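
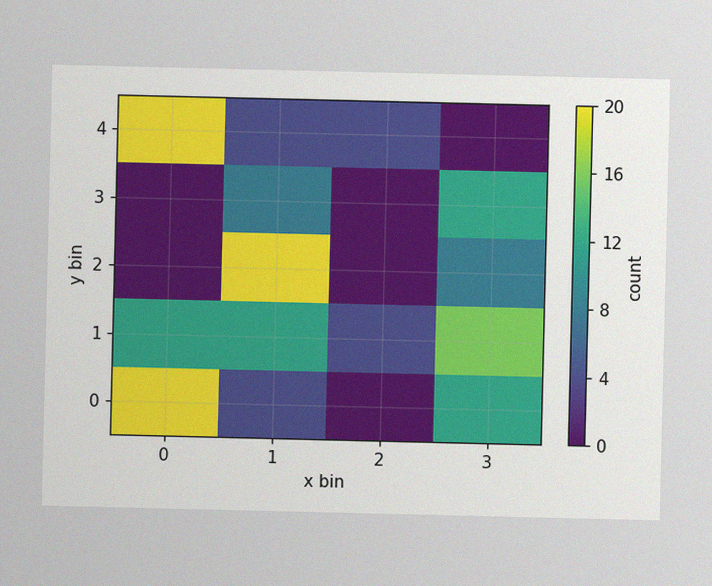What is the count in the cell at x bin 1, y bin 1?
The image has some photo noise and uneven lighting. Matching the cell (1, 1) against the colorbar gives 12.

12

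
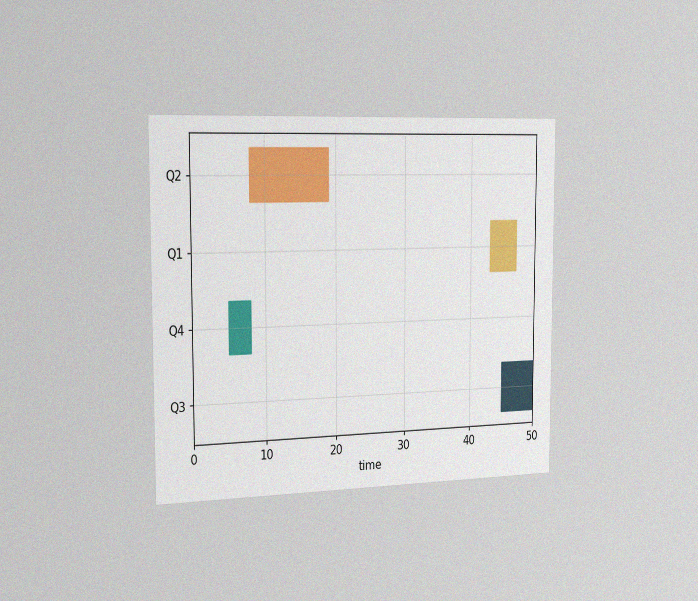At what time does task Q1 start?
The chart is viewed slightly from the left, with some photo noise. The Q1 bar begins at t=43.

43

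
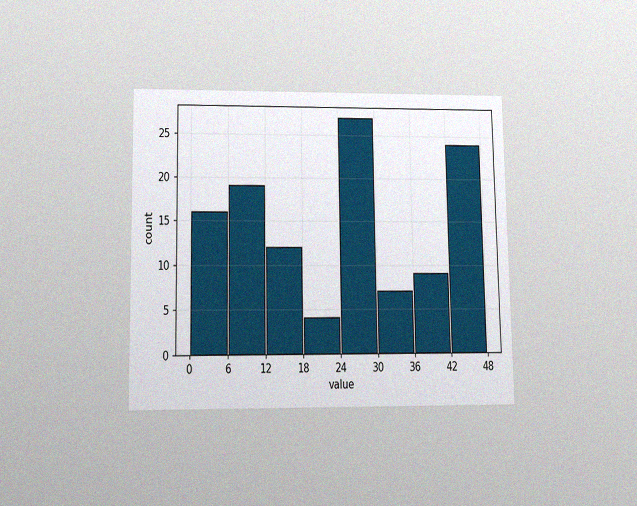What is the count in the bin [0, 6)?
The chart is viewed slightly from below, with some photo noise. The [0, 6) bin has height 16.

16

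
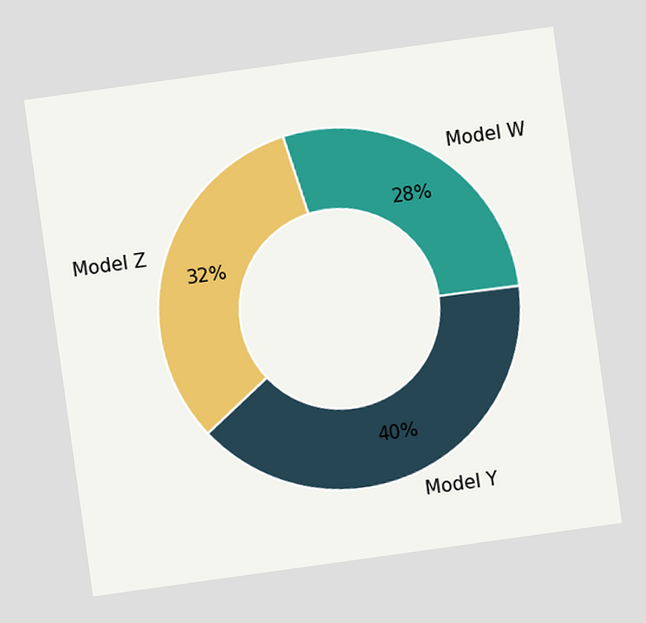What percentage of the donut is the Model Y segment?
The chart is tilted about 8° counter-clockwise. The Model Y segment takes up 40% of the ring.

40%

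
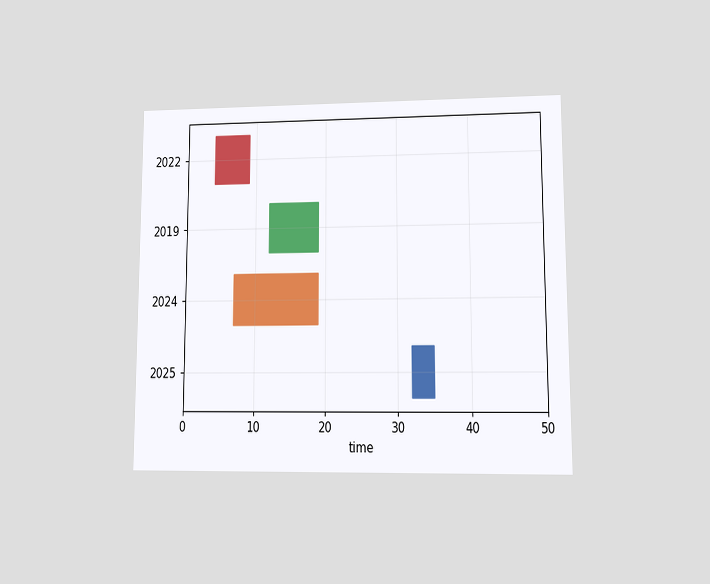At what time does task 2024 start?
7

The chart is viewed at a slight angle. The 2024 bar begins at t=7.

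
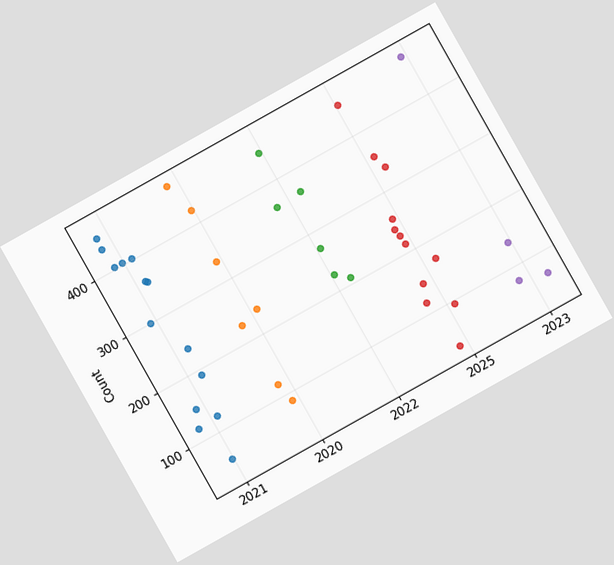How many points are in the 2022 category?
The chart is tilted about 29° counter-clockwise. Counting the markers in the 2022 column gives 6.

6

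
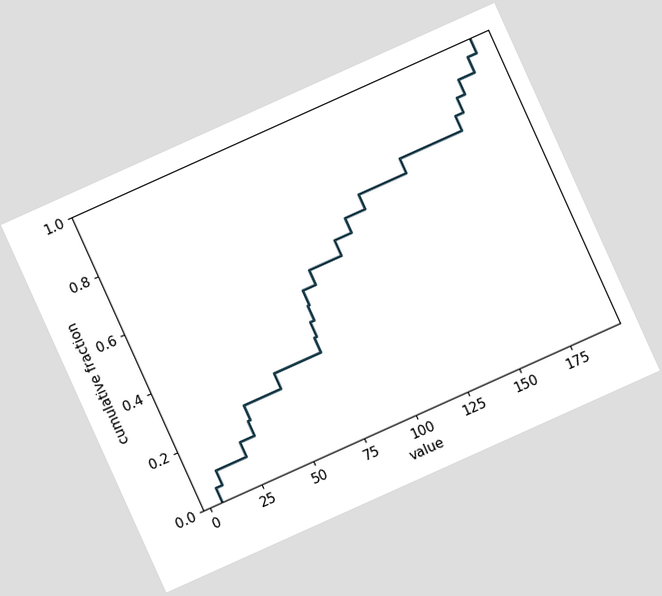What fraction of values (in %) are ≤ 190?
100%

The chart is tilted about 24° counter-clockwise. At x=190 the ECDF step is at 100%.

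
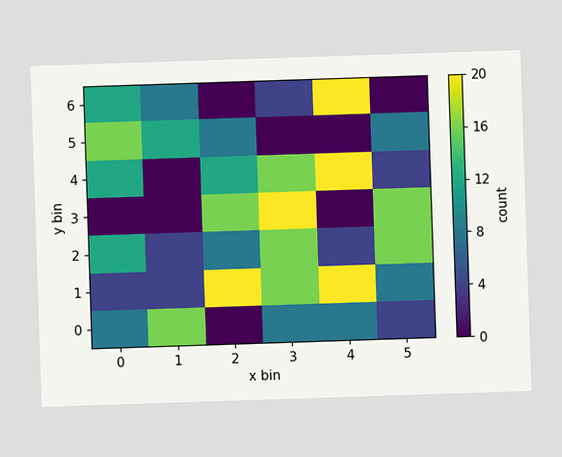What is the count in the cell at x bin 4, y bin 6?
Matching the cell (4, 6) against the colorbar gives 20.

20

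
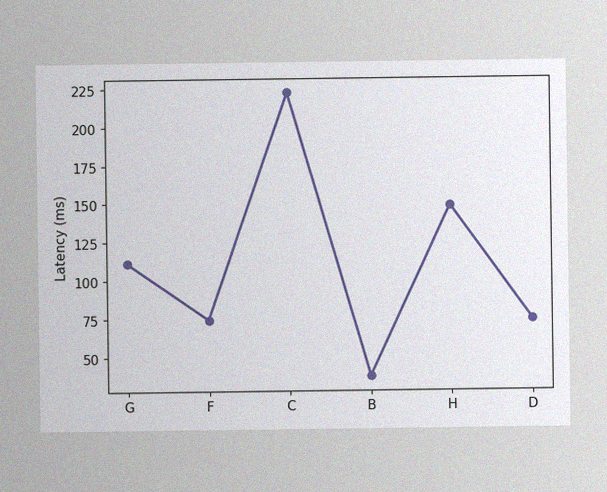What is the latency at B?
The image has some photo noise and uneven lighting. At B, the line is at 37ms.

37ms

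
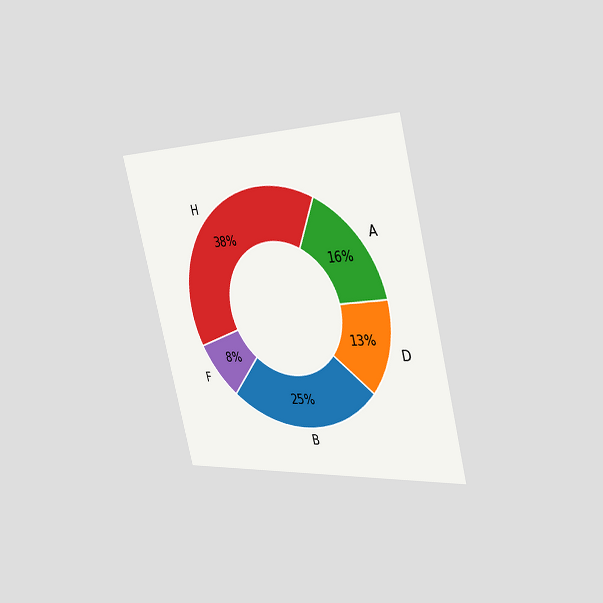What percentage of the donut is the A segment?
16%

The chart is tilted about 14° counter-clockwise and viewed slightly from the right. The A segment takes up 16% of the ring.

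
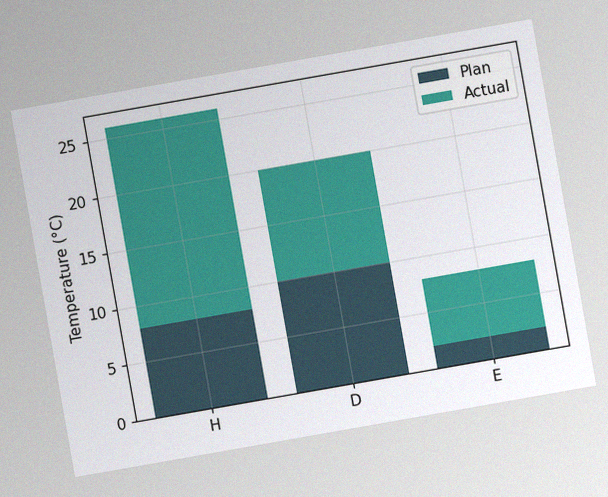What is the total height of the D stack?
The chart is tilted about 10° counter-clockwise, with some photo noise. The D stack's top reaches 20°C on the y-axis.

20°C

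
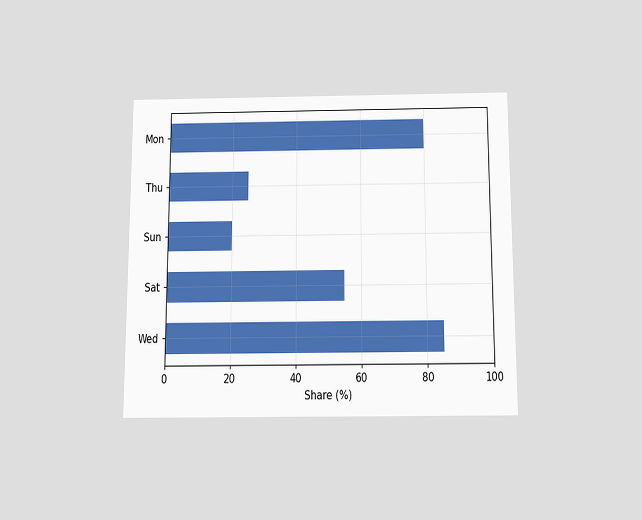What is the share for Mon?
80%

The chart is viewed slightly from below. Reading along the chart's x-axis, the Mon bar reaches 80%.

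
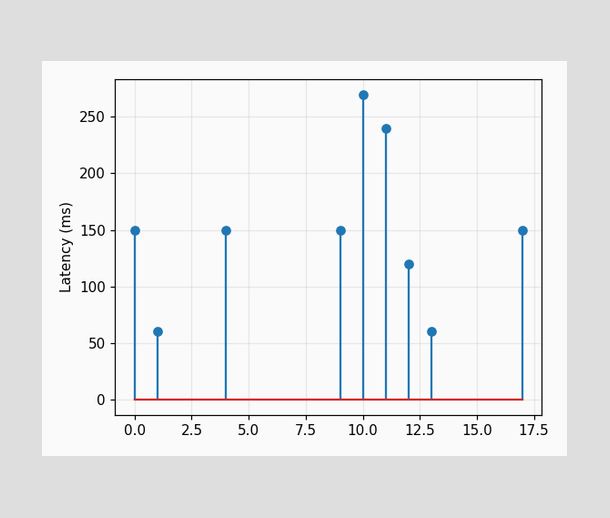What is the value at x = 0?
150ms

The stem at x=0 reaches 150ms.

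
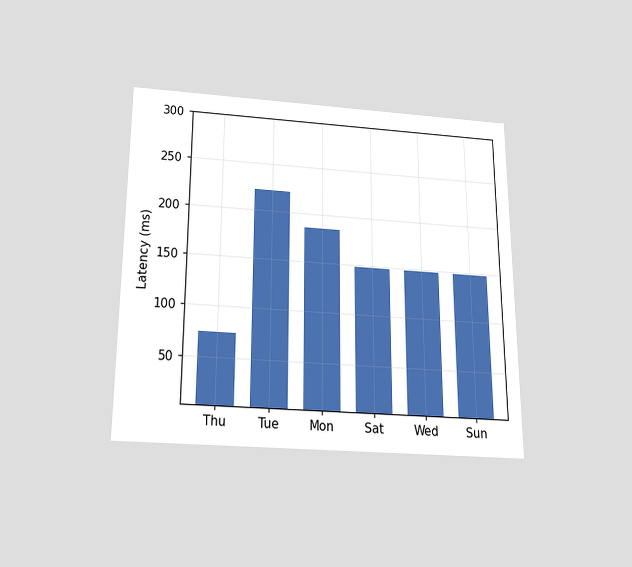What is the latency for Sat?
148ms

The chart is viewed slightly from below. Reading along the chart's y-axis, the Sat bar reaches 148ms.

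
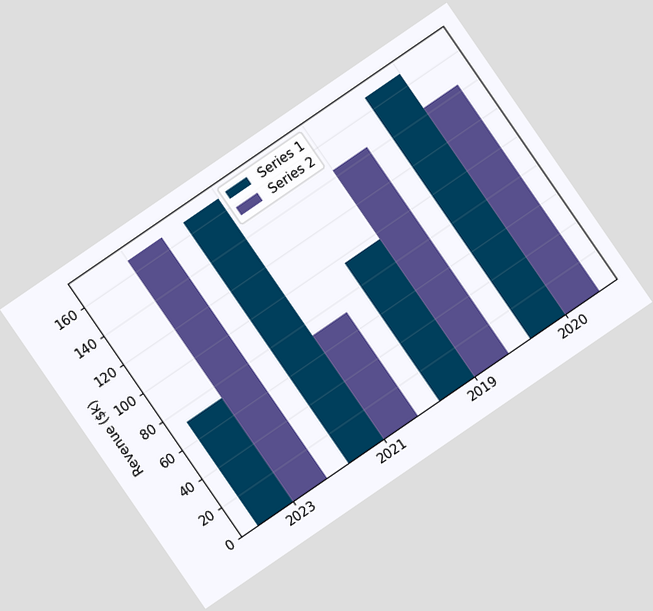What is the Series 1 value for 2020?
$168k

The chart is tilted about 34° counter-clockwise. The Series 1 bar at 2020 reaches $168k on the y-axis.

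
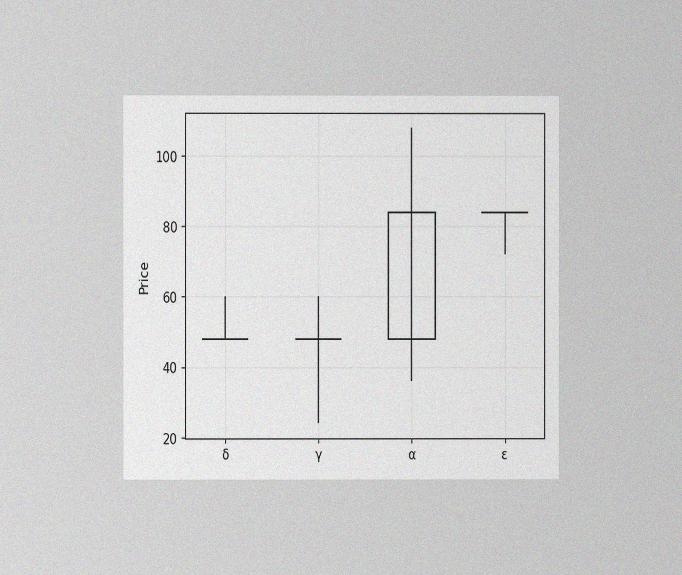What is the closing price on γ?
The chart is viewed at a slight angle, with some photo noise. The γ candle closes at 48.

48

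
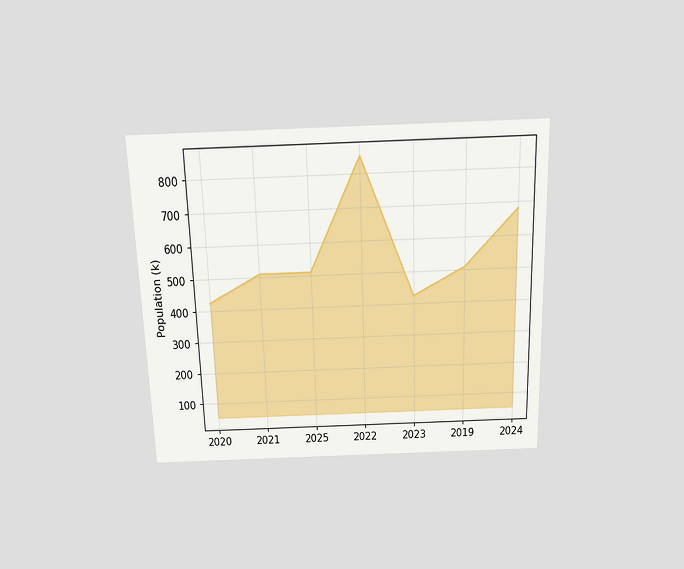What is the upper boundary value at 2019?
The chart is viewed slightly from above. At 2019 the upper boundary is at 510k.

510k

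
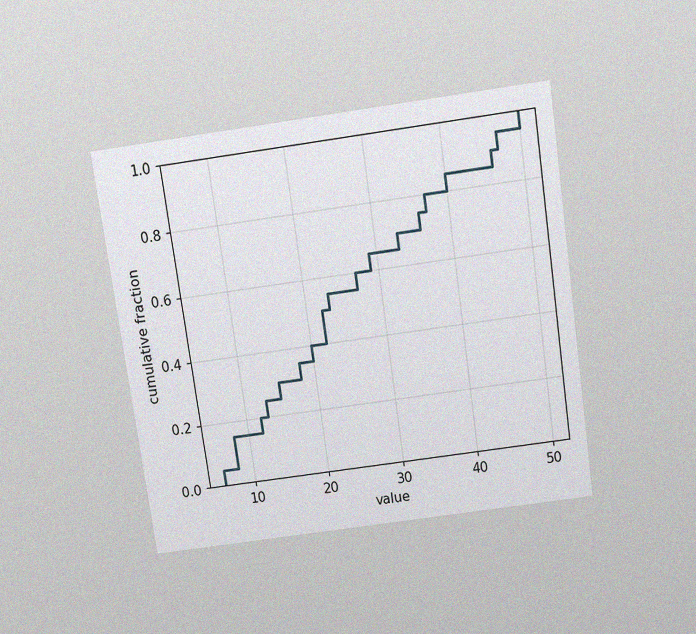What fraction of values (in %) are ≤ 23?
55%

The chart is tilted about 8° counter-clockwise and viewed slightly from above, with some photo noise. At x=23 the ECDF step is at 55%.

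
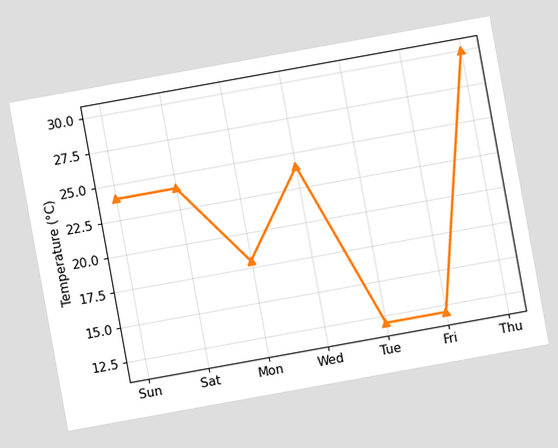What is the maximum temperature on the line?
30°C

The chart is tilted about 10° counter-clockwise. The highest point is at Thu, and reading across to the y-axis gives 30°C.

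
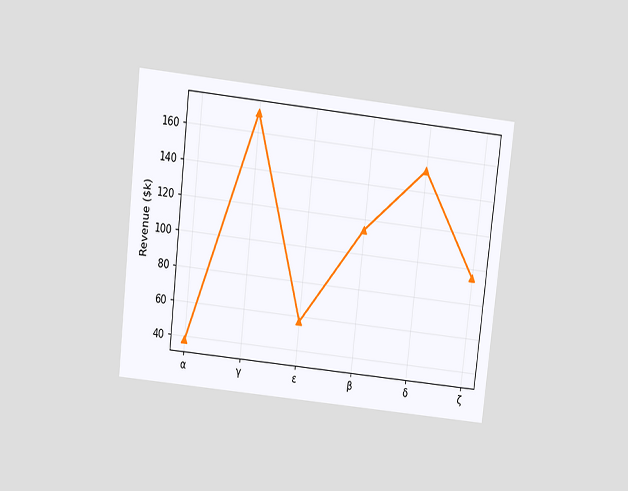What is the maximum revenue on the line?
$171k

The chart is tilted about 6° clockwise and viewed slightly from above. The highest point is at γ, and reading across to the y-axis gives $171k.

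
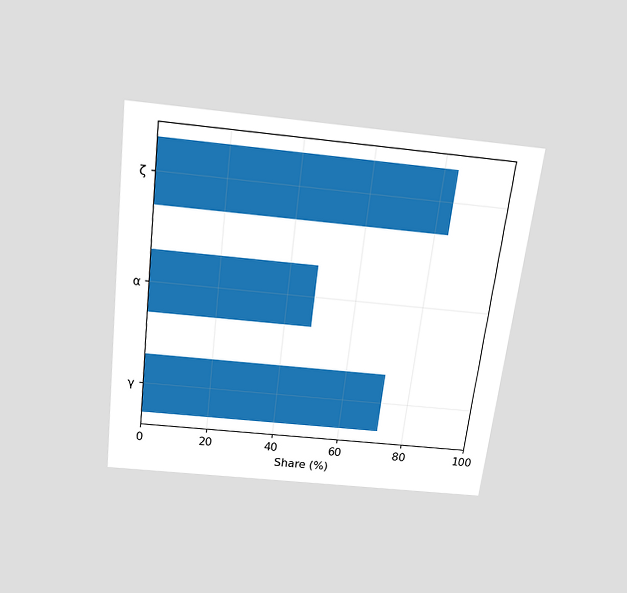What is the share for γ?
72%

The chart is tilted about 7° clockwise and viewed slightly from above. Reading along the chart's x-axis, the γ bar reaches 72%.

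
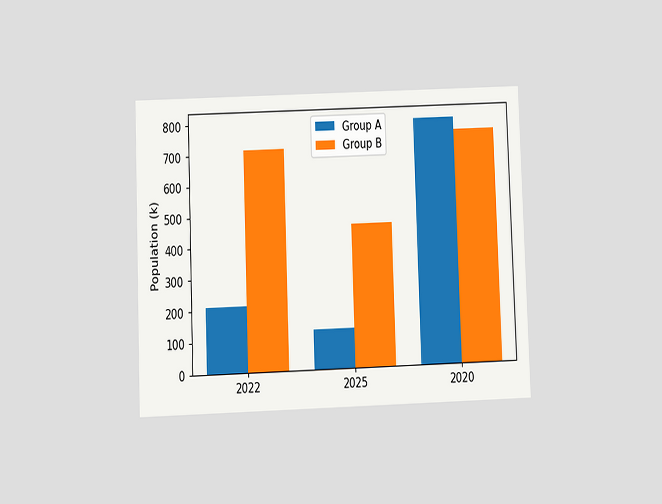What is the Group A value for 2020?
798k

The chart is tilted about 2° counter-clockwise and viewed slightly from below. The Group A bar at 2020 reaches 798k on the y-axis.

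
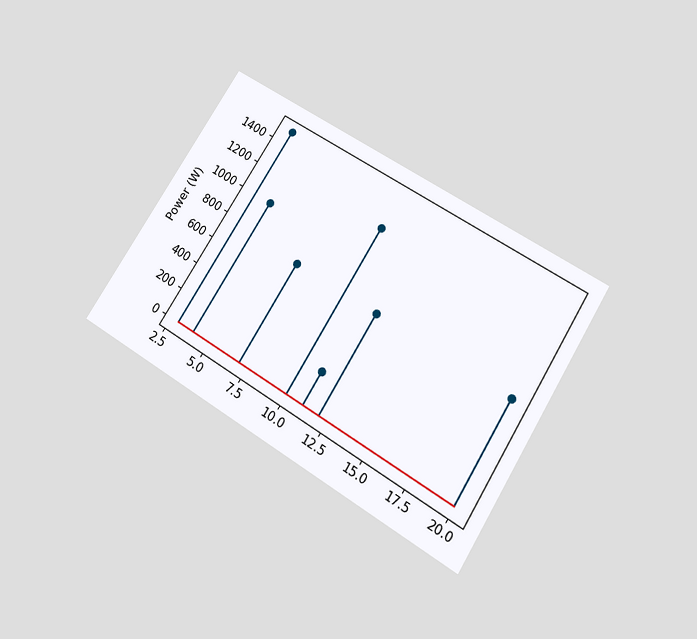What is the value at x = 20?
750W

The chart is tilted about 32° clockwise and viewed slightly from below. The stem at x=20 reaches 750W.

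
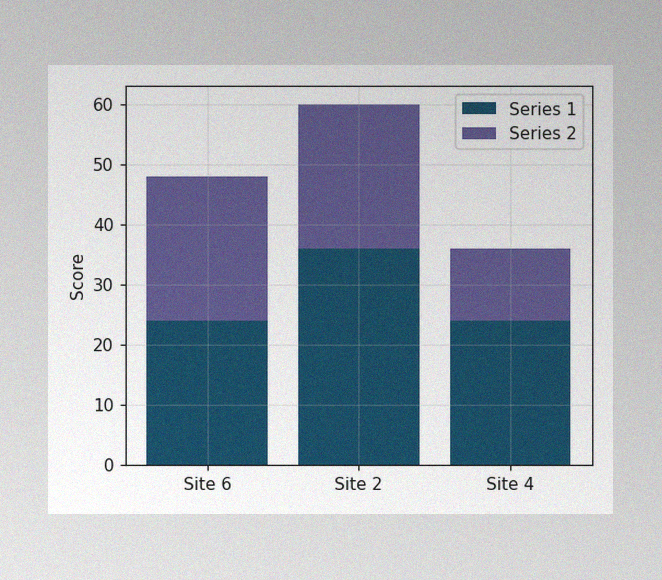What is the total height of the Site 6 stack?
The image has some photo noise and uneven lighting. The Site 6 stack's top reaches 48 on the y-axis.

48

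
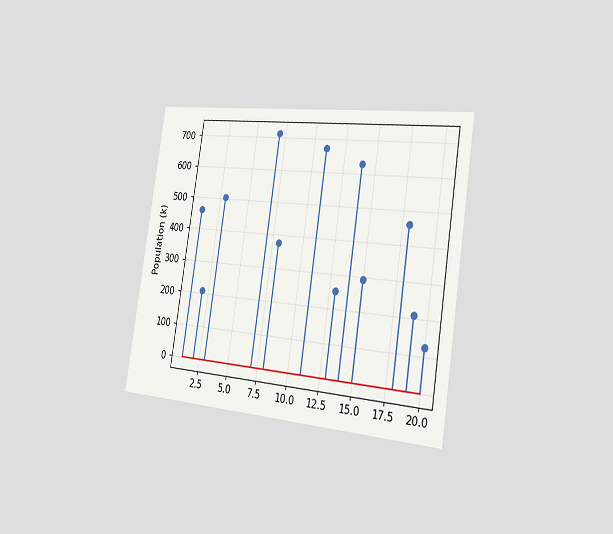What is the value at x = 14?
630k

The chart is tilted about 9° clockwise and viewed slightly from the right. The stem at x=14 reaches 630k.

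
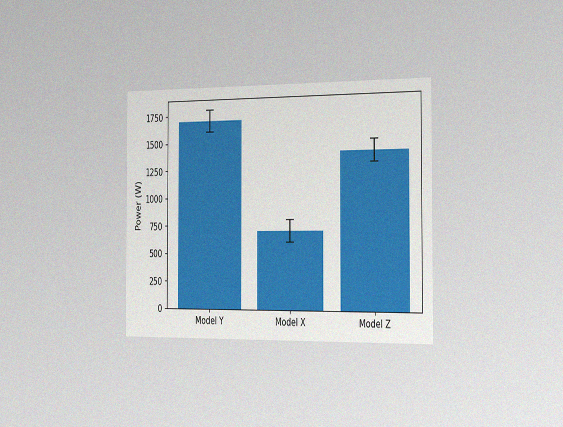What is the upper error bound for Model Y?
The chart is viewed slightly from the right, with some photo noise. The Model Y bar's upper whisker reaches 1800W.

1800W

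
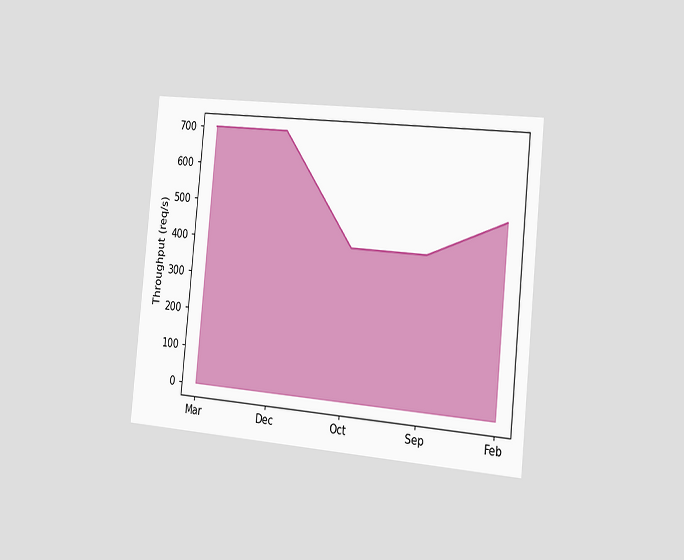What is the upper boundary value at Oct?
400req/s

The chart is tilted about 5° clockwise and viewed slightly from the right. At Oct the upper boundary is at 400req/s.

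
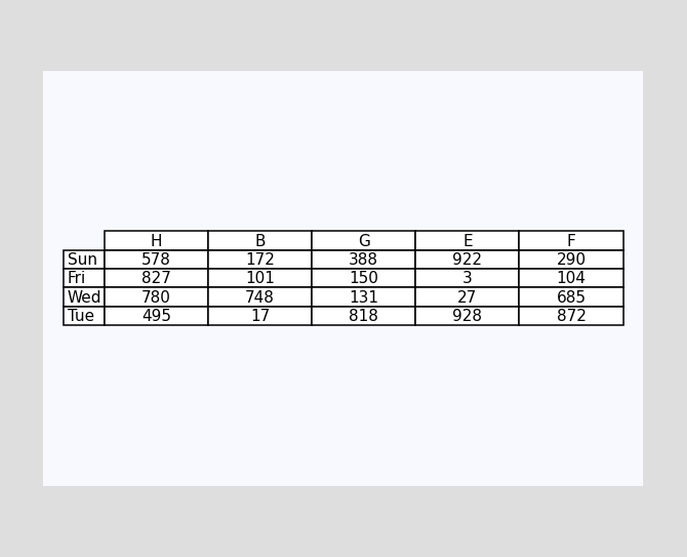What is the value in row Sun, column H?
578

The (Sun, H) cell reads 578.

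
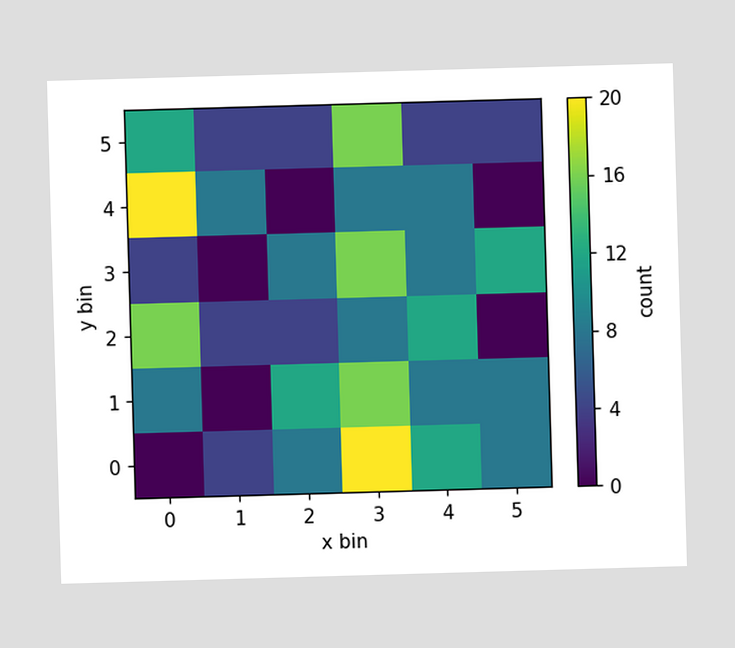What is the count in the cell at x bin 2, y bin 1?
Matching the cell (2, 1) against the colorbar gives 12.

12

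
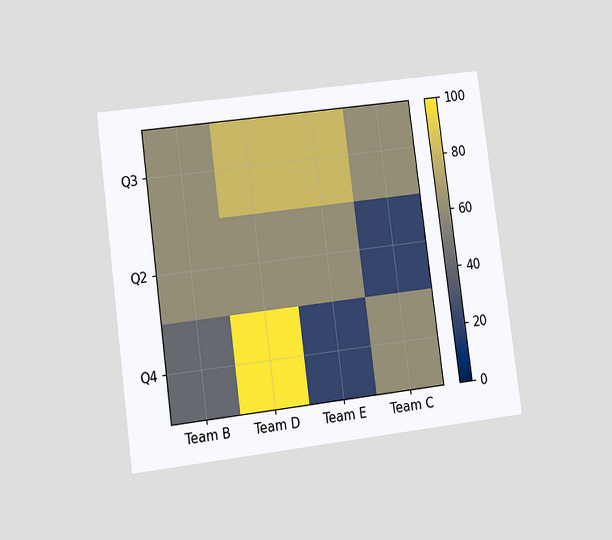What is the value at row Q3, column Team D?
The chart is tilted about 7° counter-clockwise and viewed at a slight angle. Matching cell (Q3, Team D) against the colorbar gives 80.

80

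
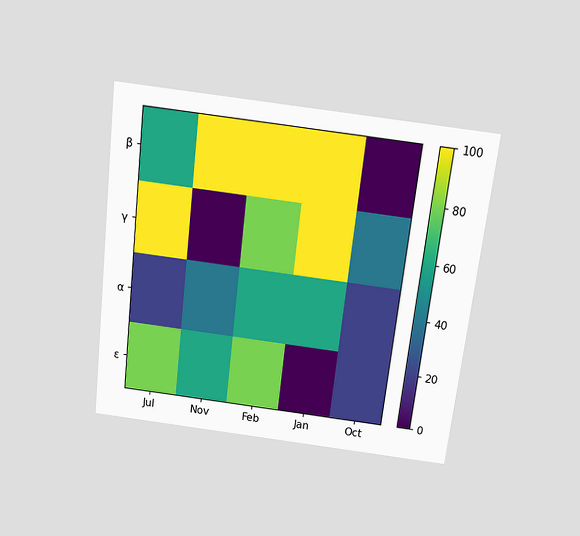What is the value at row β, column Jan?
100

The chart is tilted about 7° clockwise and viewed slightly from above. Matching cell (β, Jan) against the colorbar gives 100.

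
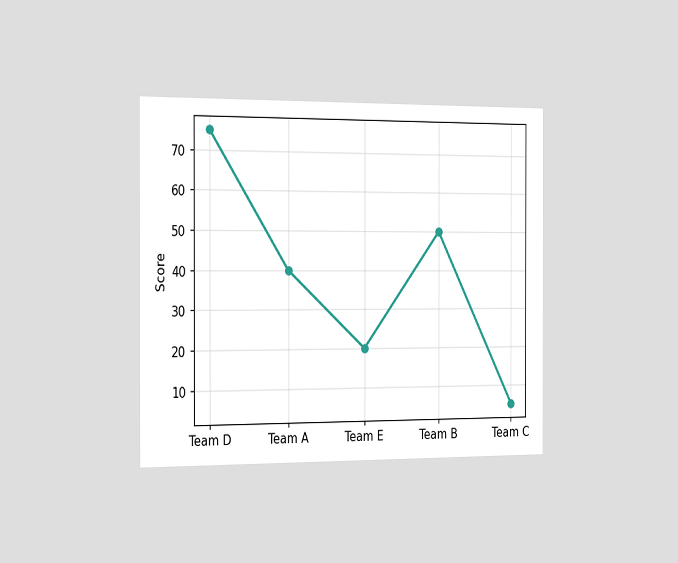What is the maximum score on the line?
75

The chart is viewed slightly from the left. The highest point is at Team D, and reading across to the y-axis gives 75.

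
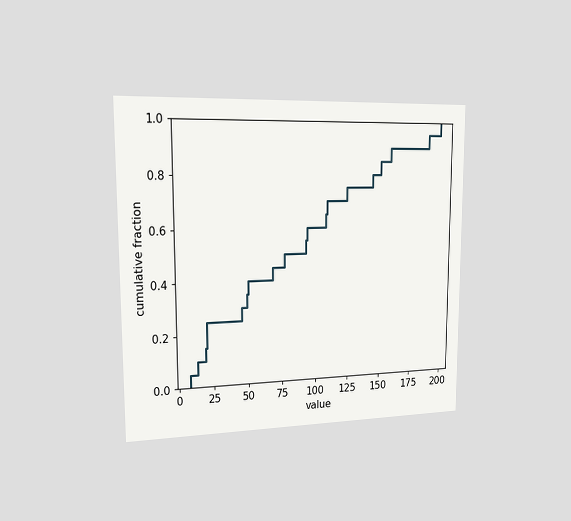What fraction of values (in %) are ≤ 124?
The chart is viewed slightly from the left. At x=124 the ECDF step is at 75%.

75%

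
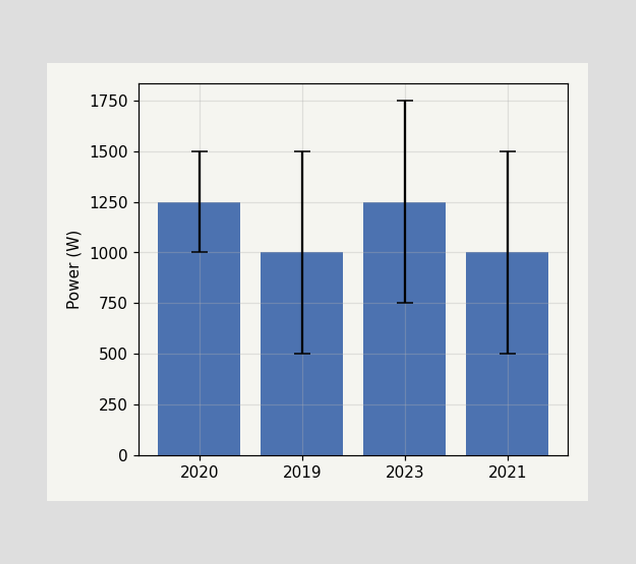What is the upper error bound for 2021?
The 2021 bar's upper whisker reaches 1500W.

1500W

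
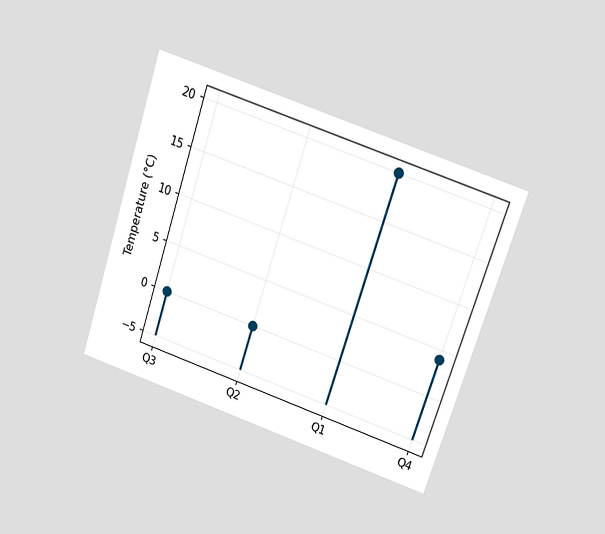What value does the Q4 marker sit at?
4°C

The chart is tilted about 18° clockwise and viewed at a slight angle. The Q4 marker sits at 4°C.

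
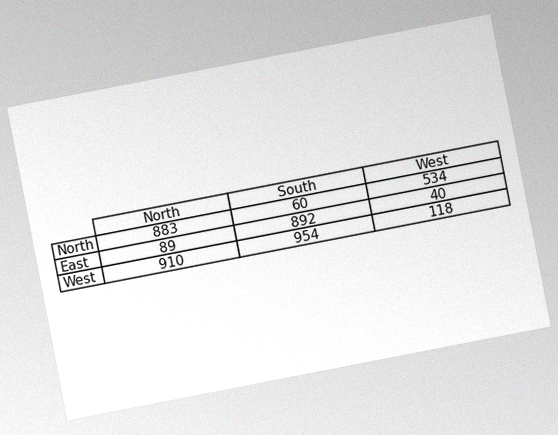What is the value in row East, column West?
The chart is tilted about 11° counter-clockwise, with some photo noise. The (East, West) cell reads 40.

40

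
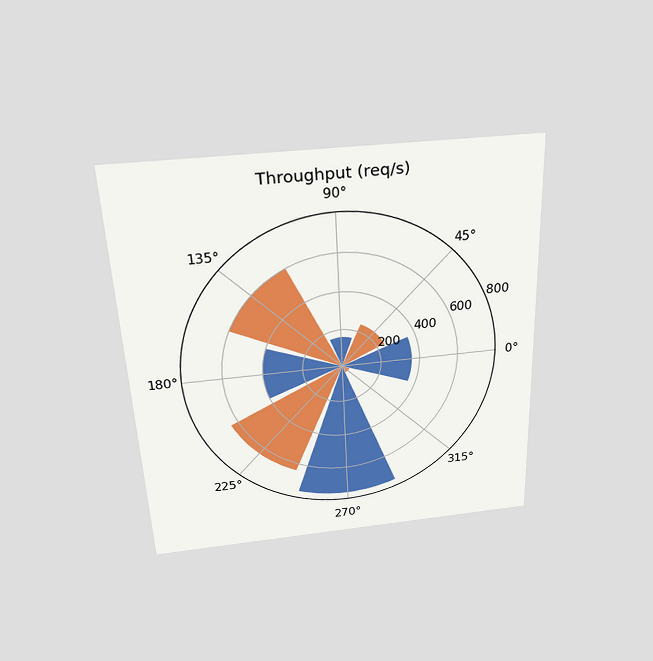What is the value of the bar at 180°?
400req/s

The chart is tilted about 2° counter-clockwise and viewed slightly from above. The bar at 180° reaches 400req/s on the radial axis.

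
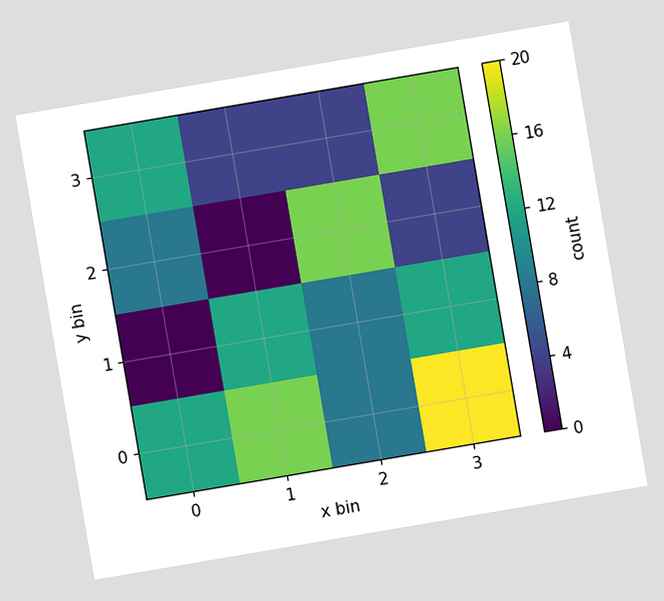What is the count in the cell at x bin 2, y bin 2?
16

The chart is tilted about 10° counter-clockwise. Matching the cell (2, 2) against the colorbar gives 16.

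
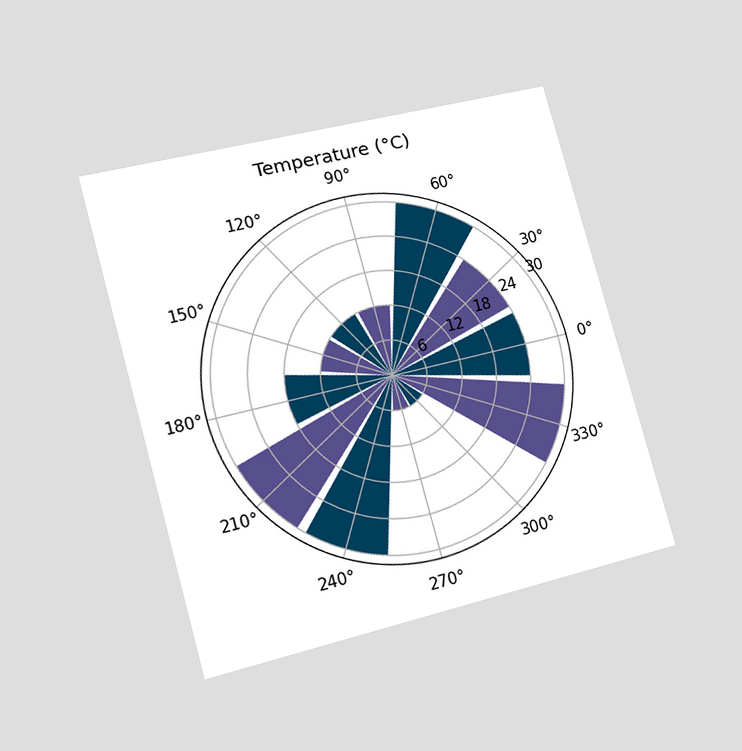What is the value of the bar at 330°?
30°C

The chart is tilted about 15° counter-clockwise and viewed at a slight angle. The bar at 330° reaches 30°C on the radial axis.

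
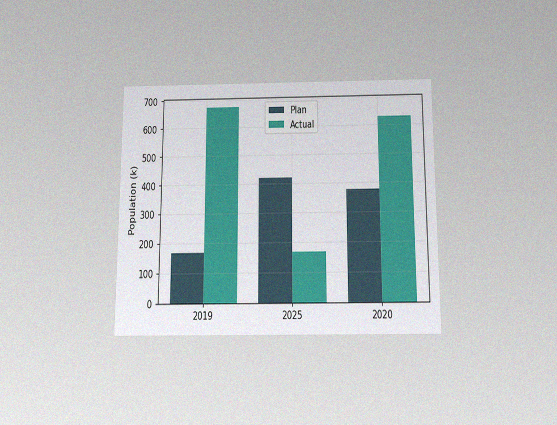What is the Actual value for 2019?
672k

The chart is viewed slightly from below, with some photo noise. The Actual bar at 2019 reaches 672k on the y-axis.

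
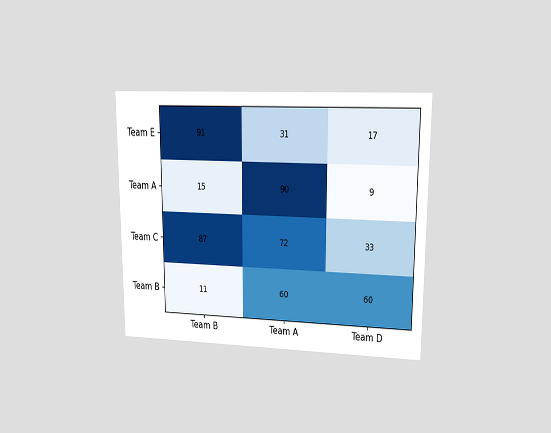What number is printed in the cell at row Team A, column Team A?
The chart is viewed at a slight angle. The (Team A, Team A) cell reads 90.

90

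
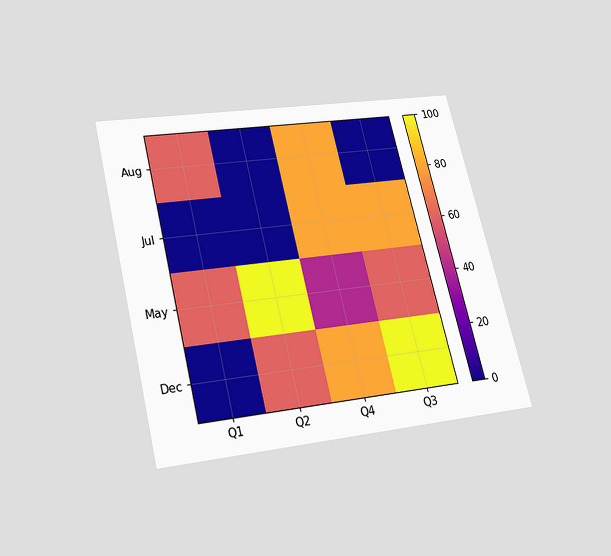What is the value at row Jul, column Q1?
0

The chart is tilted about 14° counter-clockwise and viewed slightly from below. Matching cell (Jul, Q1) against the colorbar gives 0.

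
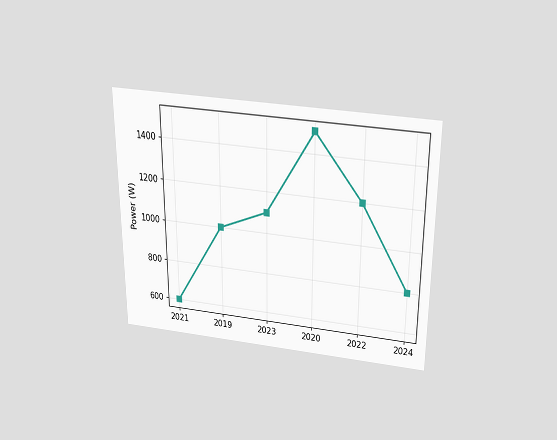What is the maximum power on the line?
The chart is viewed slightly from above. The highest point is at 2020, and reading across to the y-axis gives 1500W.

1500W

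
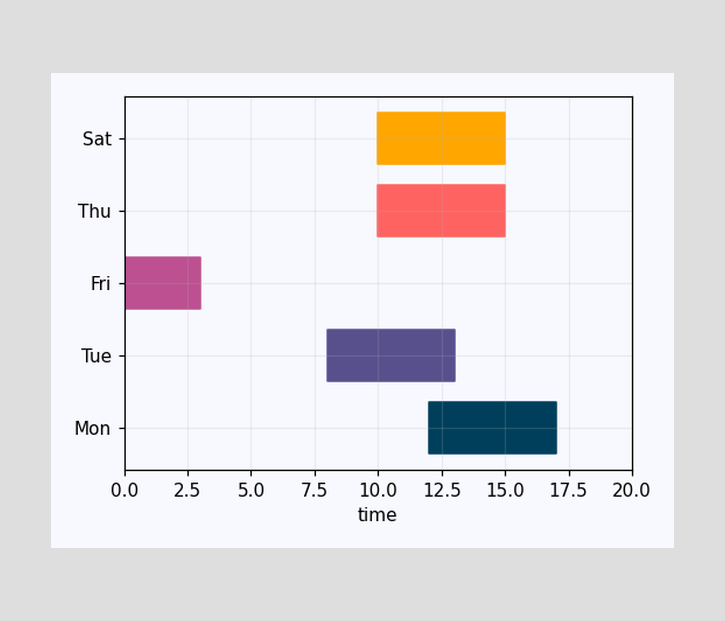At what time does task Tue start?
The Tue bar begins at t=8.

8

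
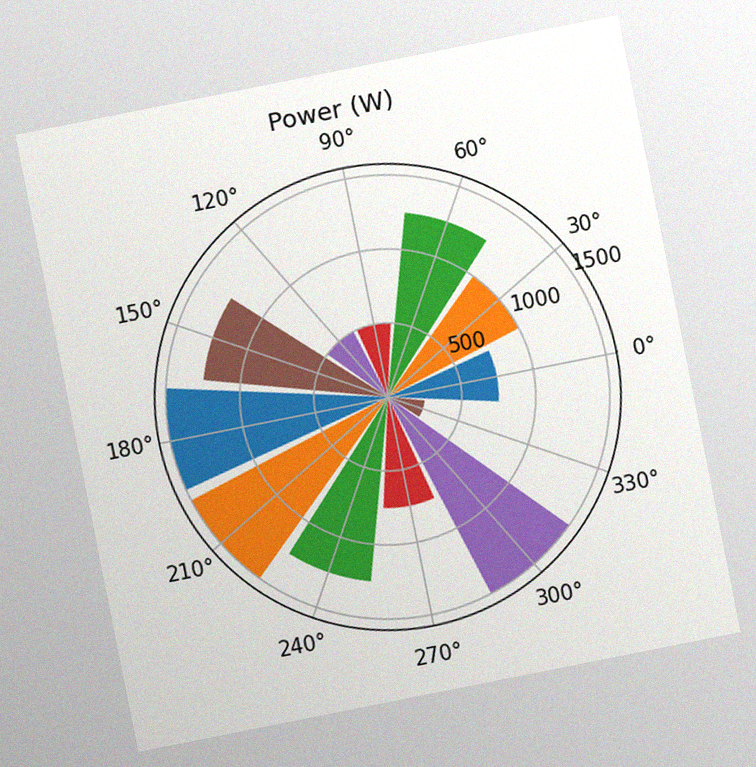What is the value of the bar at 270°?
750W

The chart is tilted about 11° counter-clockwise, with some photo noise. The bar at 270° reaches 750W on the radial axis.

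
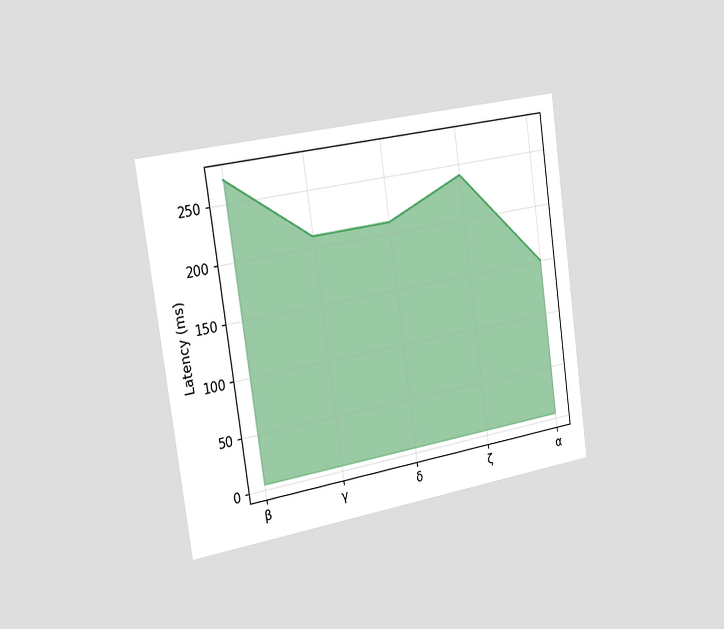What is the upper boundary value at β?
270ms

The chart is tilted about 8° counter-clockwise and viewed slightly from the left. At β the upper boundary is at 270ms.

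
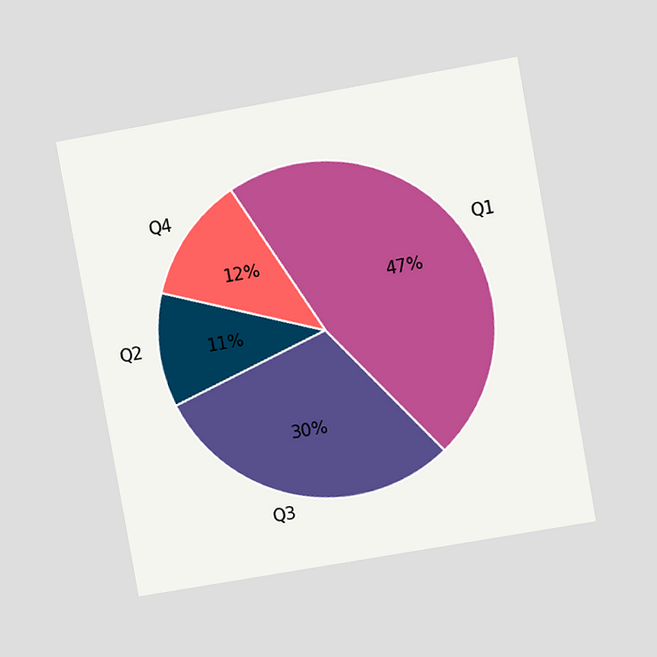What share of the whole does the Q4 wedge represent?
The chart is tilted about 10° counter-clockwise and viewed at a slight angle. The Q4 slice takes up 12% of the pie.

12%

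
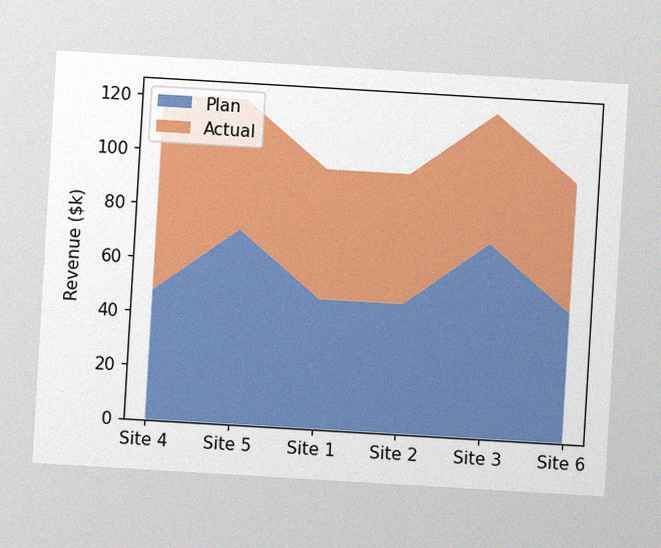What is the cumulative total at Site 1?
$96k

The chart is tilted about 3° clockwise, with some photo noise. The stacked total at Site 1 reaches $96k.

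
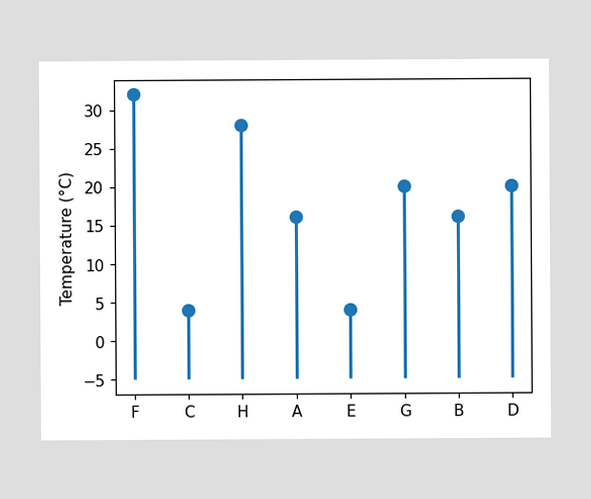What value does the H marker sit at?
The H marker sits at 28°C.

28°C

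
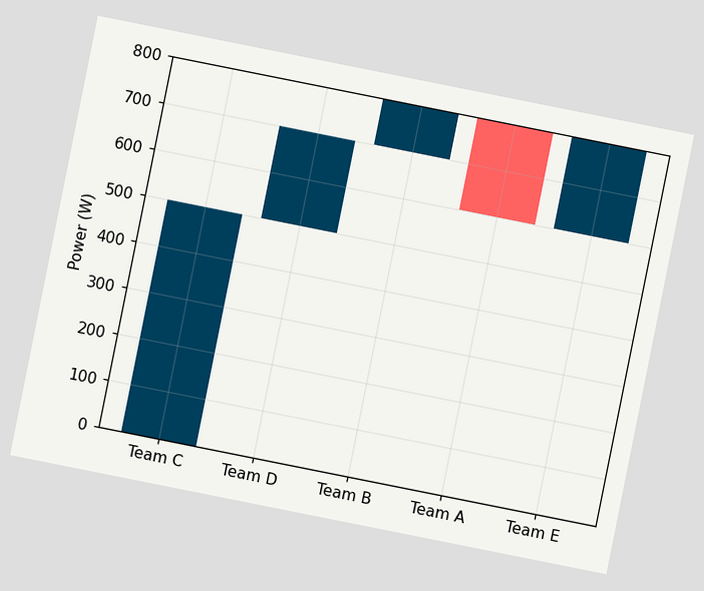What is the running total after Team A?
The chart is tilted about 11° clockwise. After Team A the running total reaches 600W.

600W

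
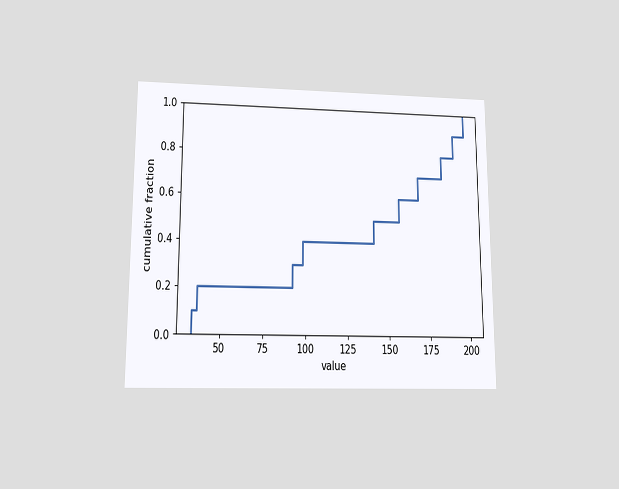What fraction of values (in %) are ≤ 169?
The chart is viewed slightly from below. At x=169 the ECDF step is at 70%.

70%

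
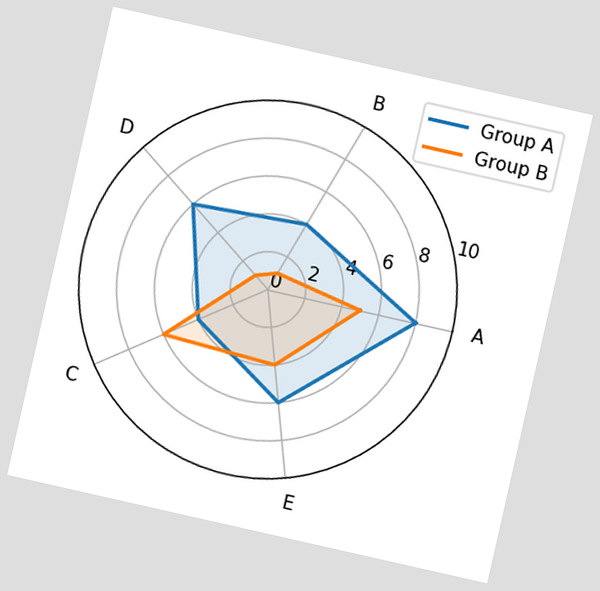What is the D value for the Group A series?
The chart is tilted about 13° clockwise. On the D axis, Group A reaches 6.

6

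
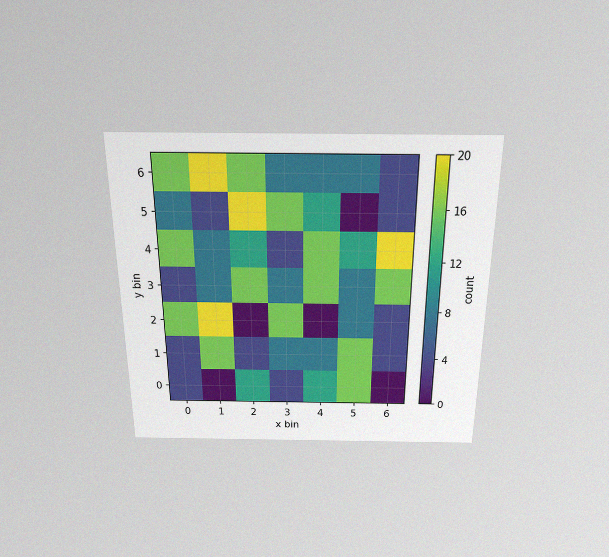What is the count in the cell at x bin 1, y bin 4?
The chart is viewed slightly from above, with some photo noise. Matching the cell (1, 4) against the colorbar gives 8.

8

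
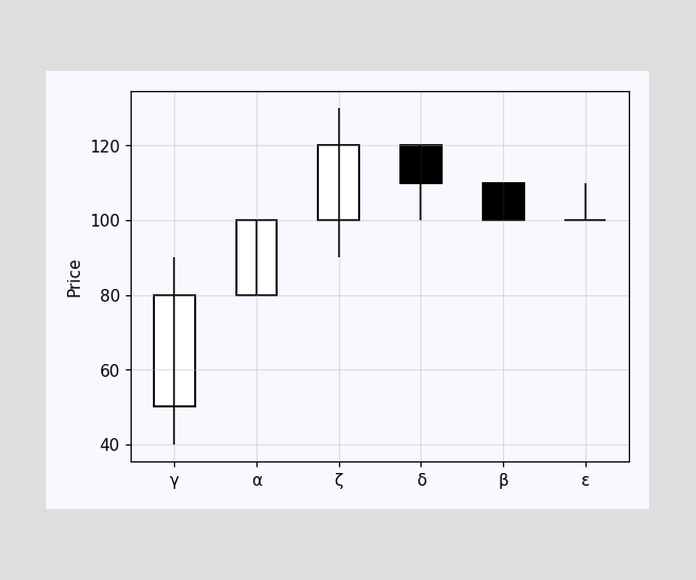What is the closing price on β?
100

The β candle closes at 100.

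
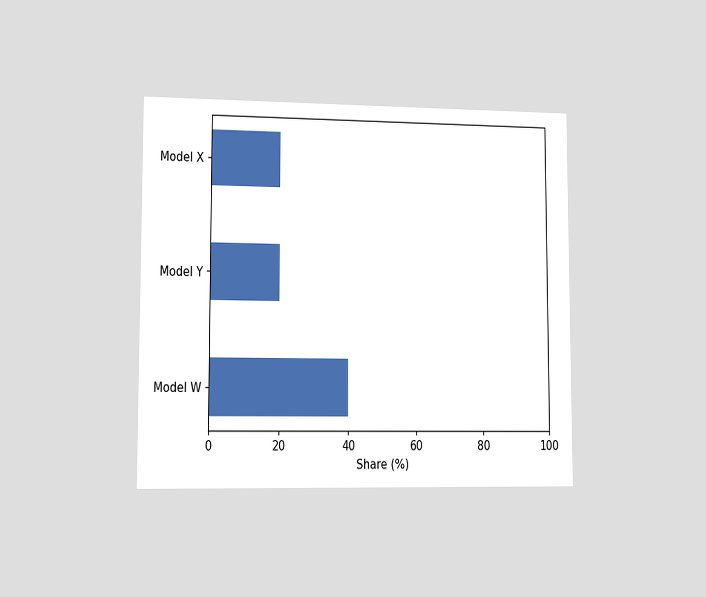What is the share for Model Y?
20%

The chart is viewed slightly from the left. Reading along the chart's x-axis, the Model Y bar reaches 20%.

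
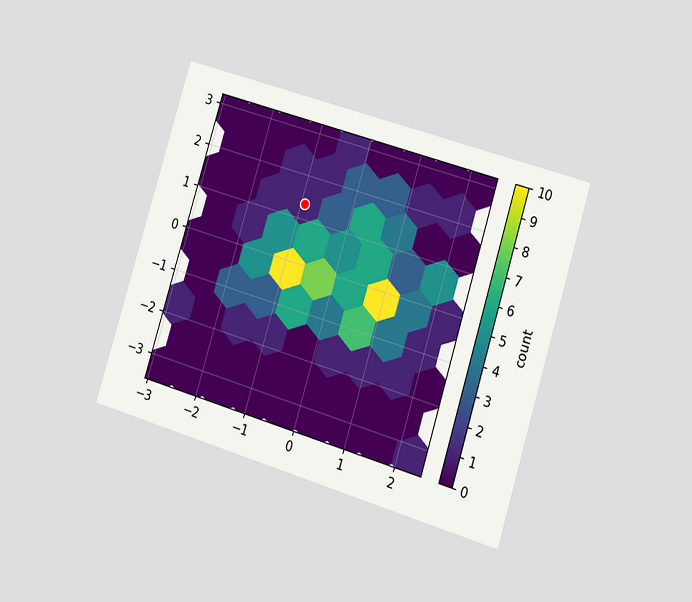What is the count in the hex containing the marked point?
1

The chart is tilted about 17° clockwise and viewed slightly from the right. The marked hex reads 1 on the colorbar.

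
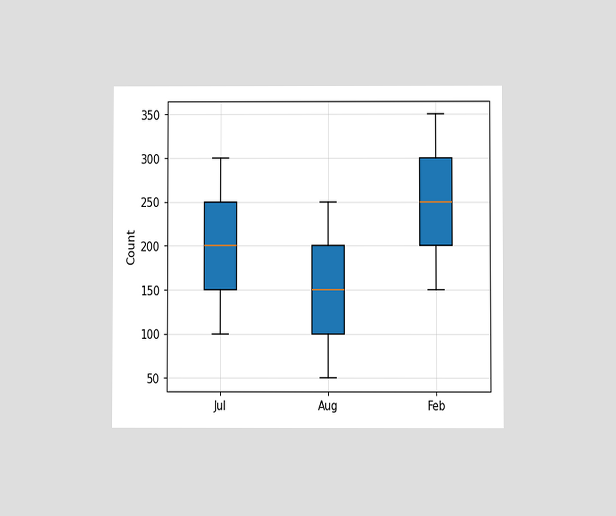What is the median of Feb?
The chart is viewed at a slight angle. The median line in the Feb box sits at 250.

250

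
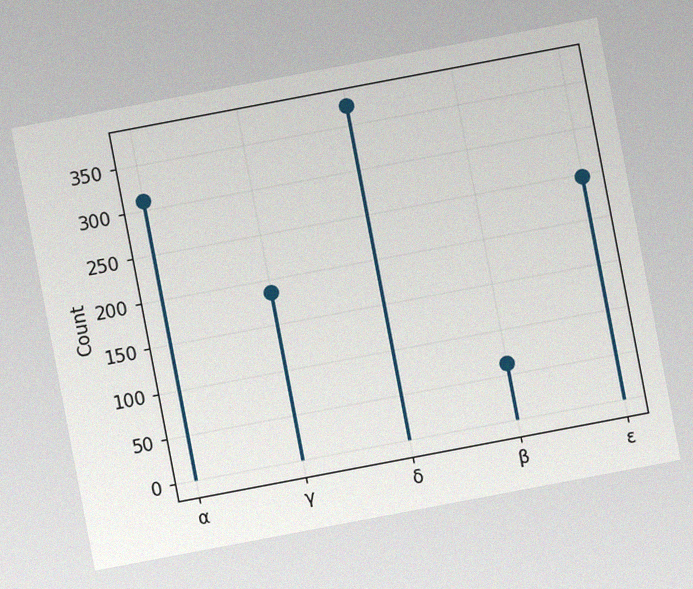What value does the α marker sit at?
310

The chart is tilted about 11° counter-clockwise, with some photo noise. The α marker sits at 310.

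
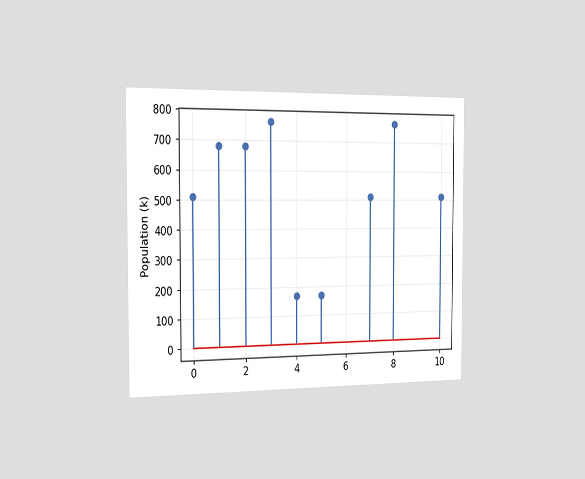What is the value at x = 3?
765k

The chart is viewed slightly from the left. The stem at x=3 reaches 765k.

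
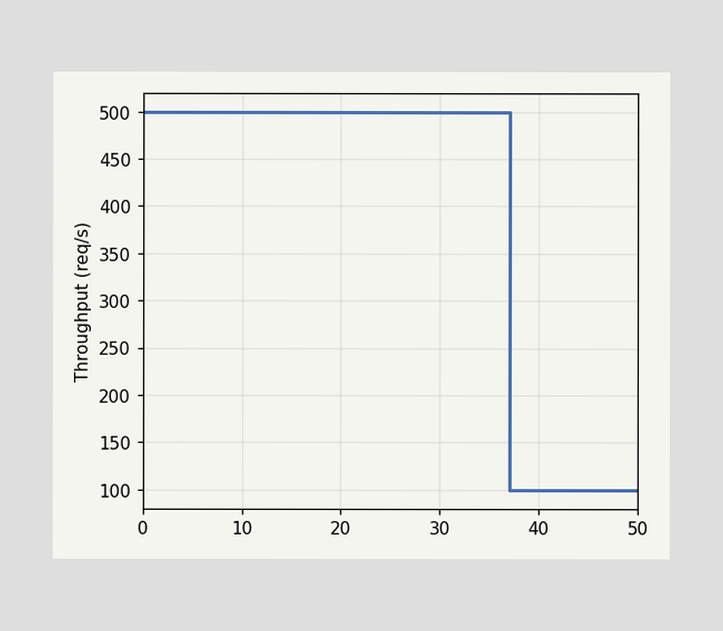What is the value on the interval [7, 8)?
On [7, 8) the step sits at 500req/s.

500req/s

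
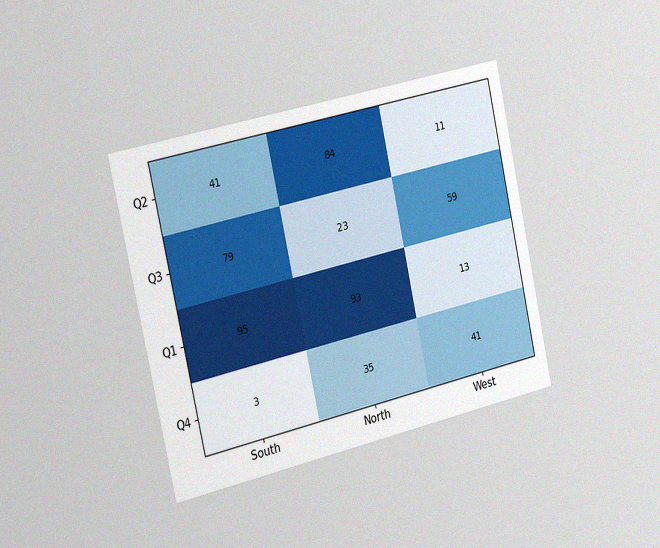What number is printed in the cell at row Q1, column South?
The chart is tilted about 13° counter-clockwise and viewed slightly from the left, with some photo noise. The (Q1, South) cell reads 95.

95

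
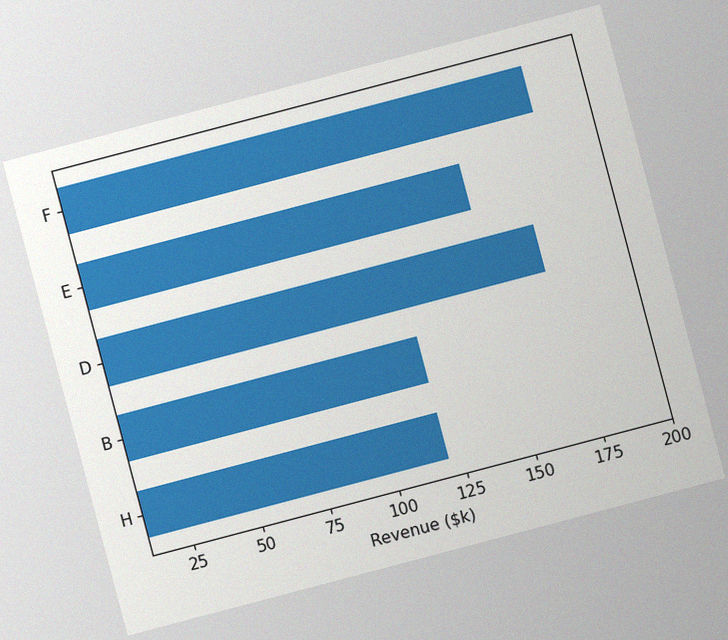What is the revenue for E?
The chart is tilted about 15° counter-clockwise, with some photo noise. Reading along the chart's x-axis, the E bar reaches $150k.

$150k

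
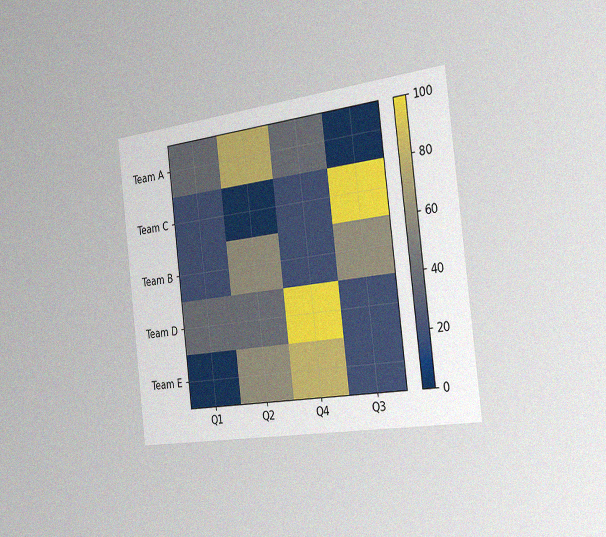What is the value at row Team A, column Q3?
0

The chart is tilted about 7° counter-clockwise and viewed slightly from the right, with some photo noise. Matching cell (Team A, Q3) against the colorbar gives 0.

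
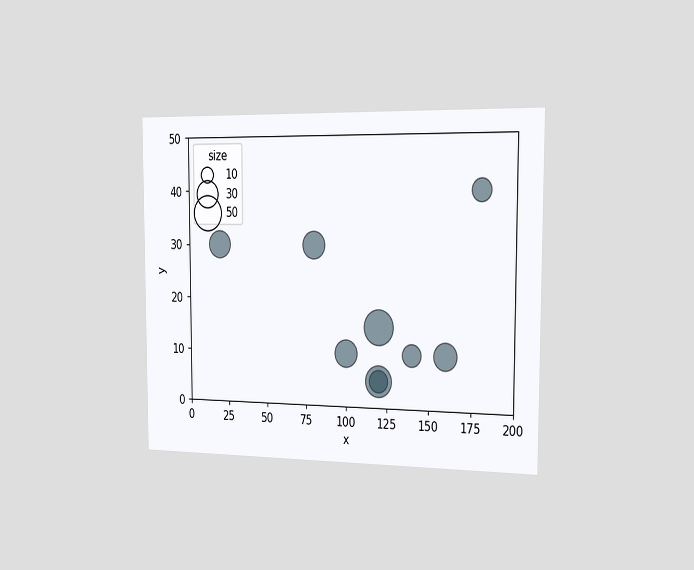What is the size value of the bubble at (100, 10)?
The chart is viewed slightly from the right. Matching the bubble at (100, 10) against the size legend gives 30.

30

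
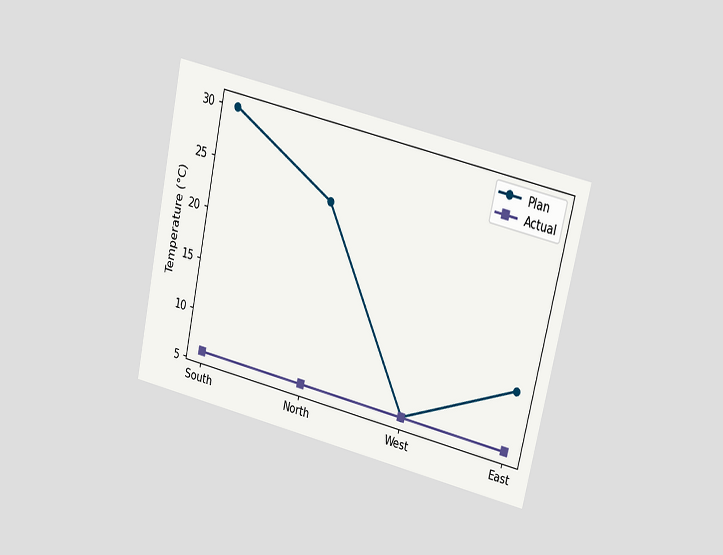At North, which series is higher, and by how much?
Plan, by 18°C

The chart is tilted about 13° clockwise and viewed at a slight angle. At North, Plan sits above the other line by 18°C.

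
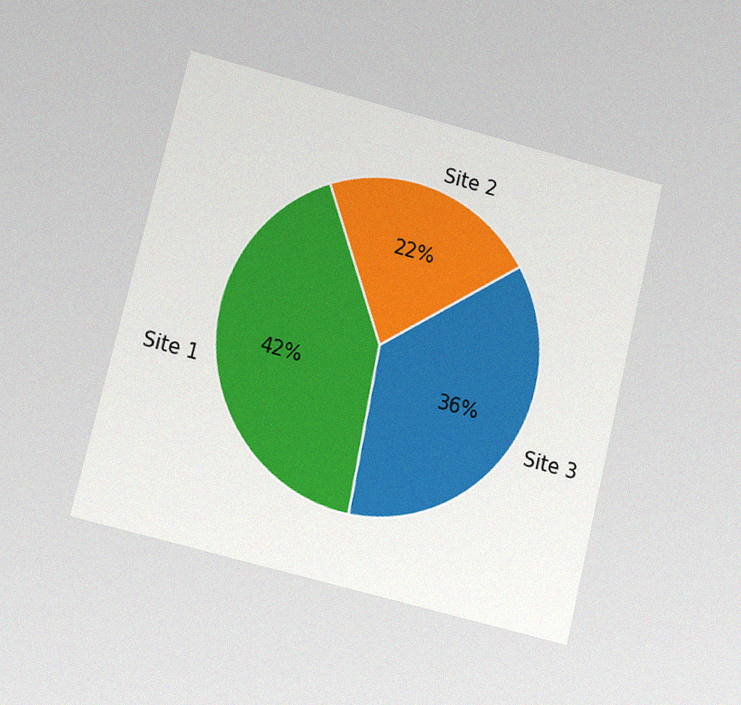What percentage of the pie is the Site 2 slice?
22%

The chart is tilted about 14° clockwise and viewed at a slight angle, with some photo noise. The Site 2 slice takes up 22% of the pie.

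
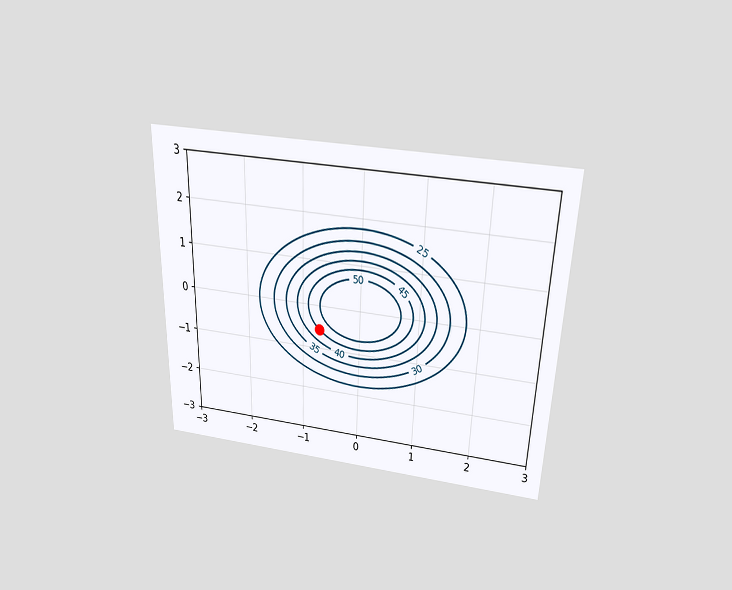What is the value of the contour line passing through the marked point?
The chart is viewed slightly from above. The marked point sits on the contour labelled 45.

45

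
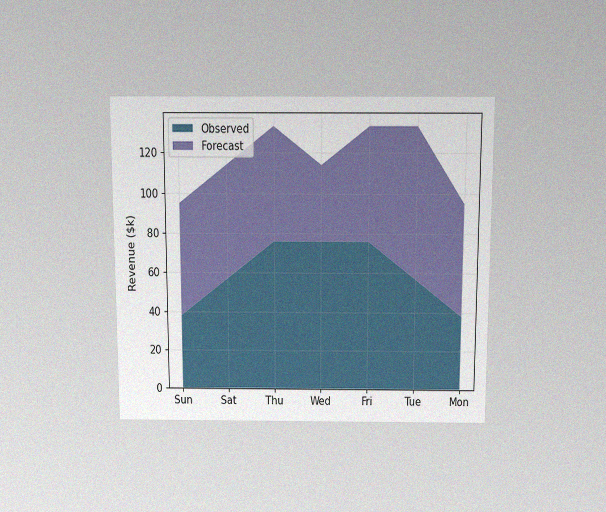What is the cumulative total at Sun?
The chart is viewed slightly from above, with some photo noise. The stacked total at Sun reaches $95k.

$95k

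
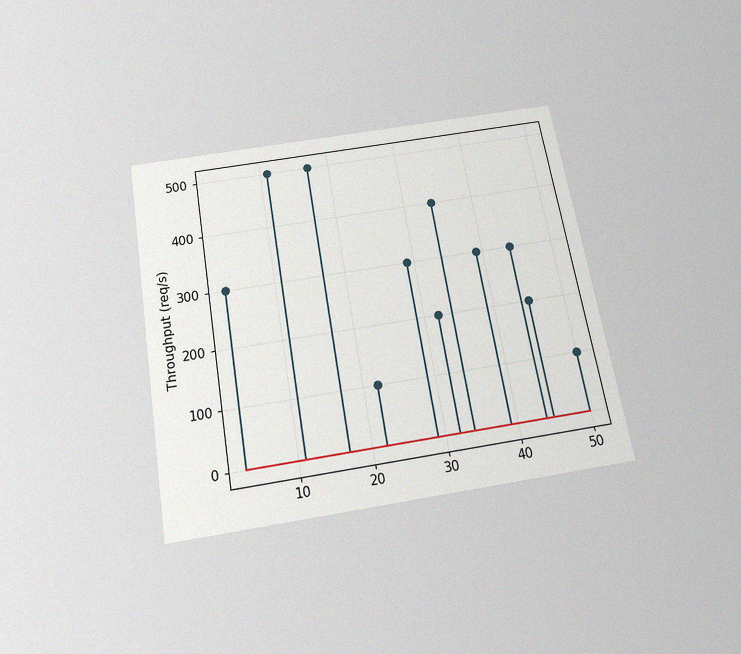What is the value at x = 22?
The chart is tilted about 10° counter-clockwise and viewed slightly from below, with some photo noise. The stem at x=22 reaches 100req/s.

100req/s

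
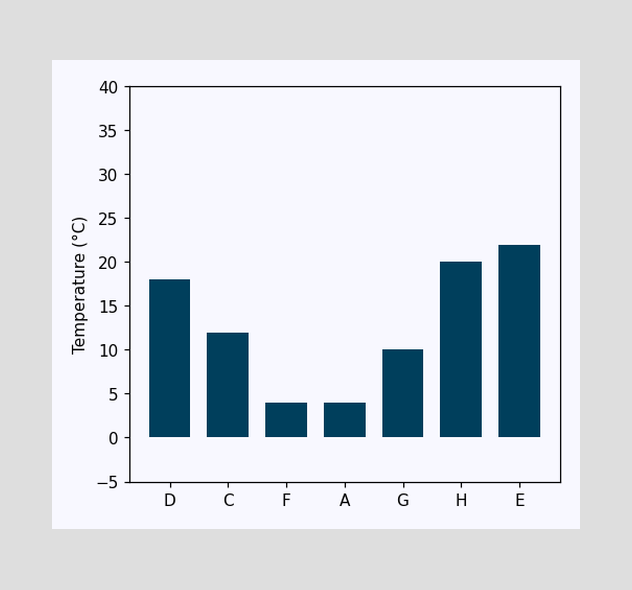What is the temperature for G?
Reading along the chart's y-axis, the G bar reaches 10°C.

10°C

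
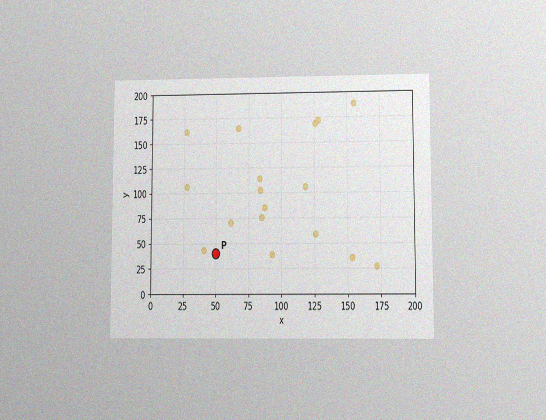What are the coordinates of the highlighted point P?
The chart is viewed at a slight angle, with some photo noise. Following the gridlines from P to each axis, P sits at (50, 40).

(50, 40)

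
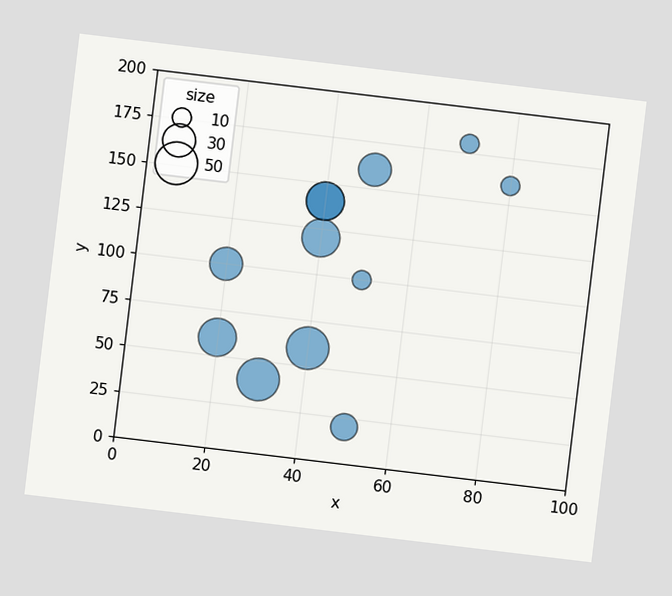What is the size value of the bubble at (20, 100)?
30

The chart is tilted about 7° clockwise. Matching the bubble at (20, 100) against the size legend gives 30.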